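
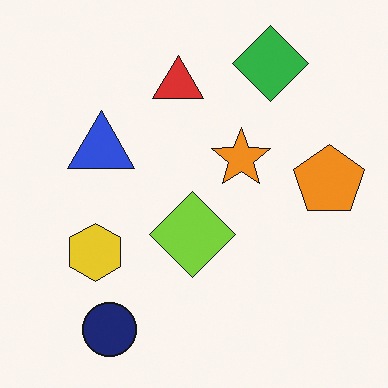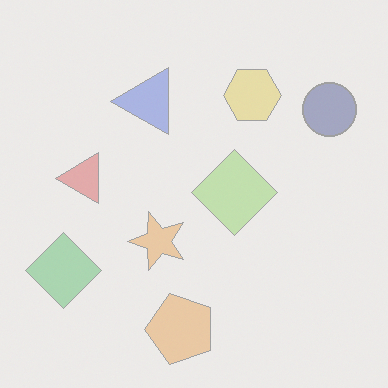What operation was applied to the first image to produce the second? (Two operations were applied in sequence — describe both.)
Given much lower contrast, then transposed (reflected across the top-left ↔ bottom-right diagonal).

Tones are pushed toward mid-grey across the whole image — a global contrast change. Shapes have swapped their row and column positions — what was in the top-right is now in the bottom-left — a diagonal reflection.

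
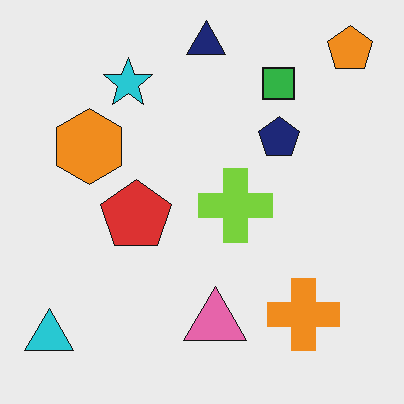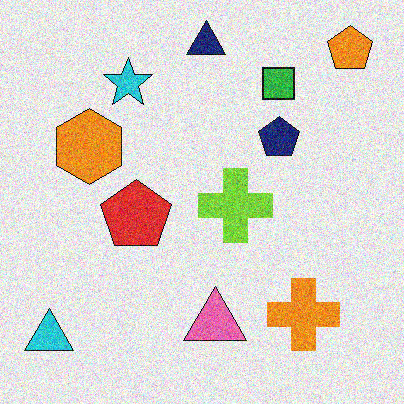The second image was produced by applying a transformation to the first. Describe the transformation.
This is the original image degraded with moderate additive noise.

Random speckle covers the whole image, including the flat background.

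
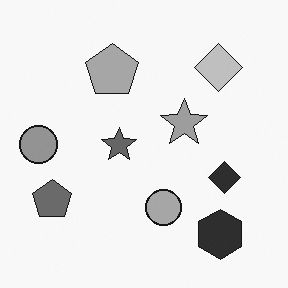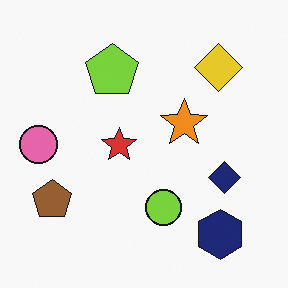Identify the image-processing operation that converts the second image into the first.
Converted to grayscale.

All color is removed — every shape is now a shade of grey.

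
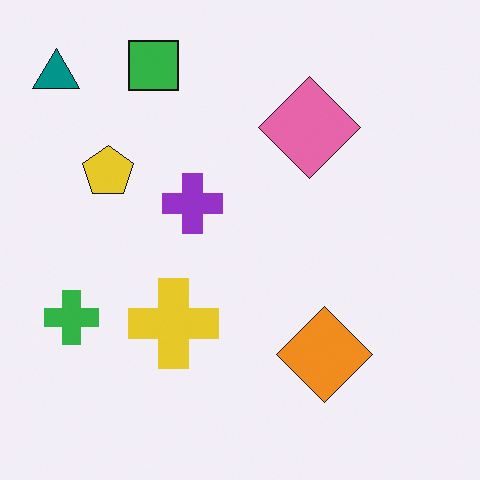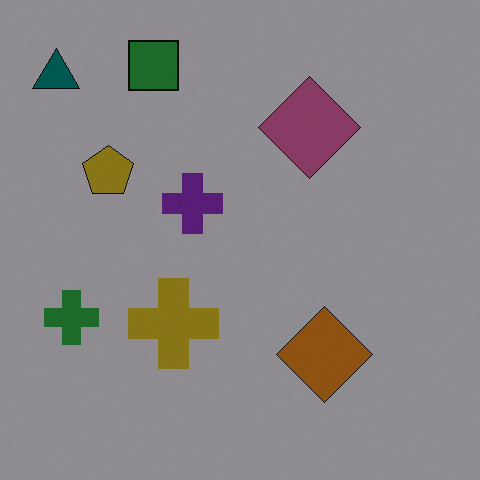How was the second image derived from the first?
The second image is the first darkened a lot.

Every pixel — background and shapes alike — is uniformly darkened.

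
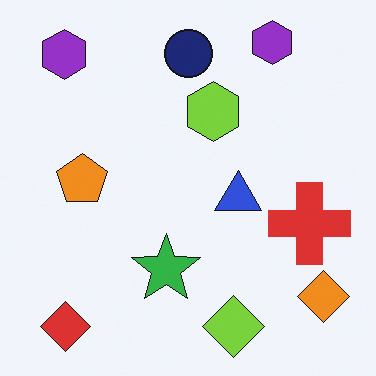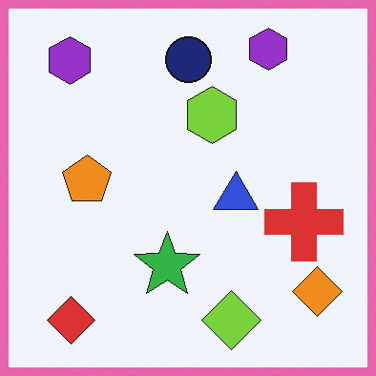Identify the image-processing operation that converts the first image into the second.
This is the original image framed with a pink border.

A solid pink frame runs around the edge of the second image, with the content slightly shrunk inside it.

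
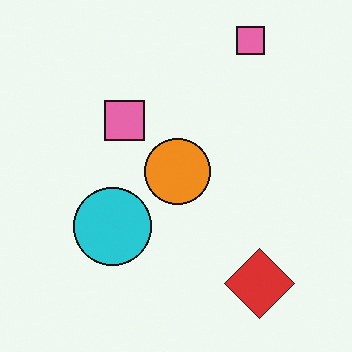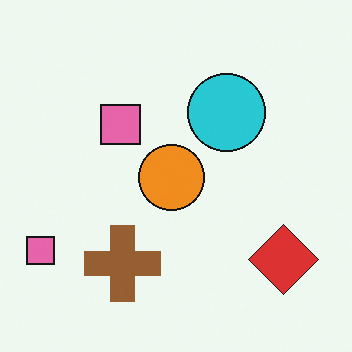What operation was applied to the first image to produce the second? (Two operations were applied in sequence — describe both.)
The second image is the first transposed (reflected across the top-left ↔ bottom-right diagonal), then overlaid with an additional brown cross.

Shapes have swapped their row and column positions — what was in the top-right is now in the bottom-left — a diagonal reflection. A brown cross appears in the second image that is absent from the first.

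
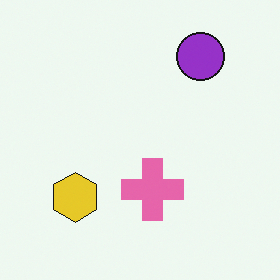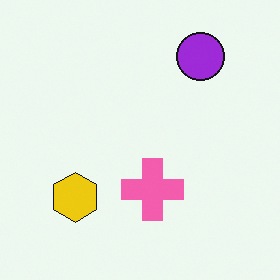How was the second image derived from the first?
The second image is the first slightly oversaturated.

All colors are more vivid — a global saturation change.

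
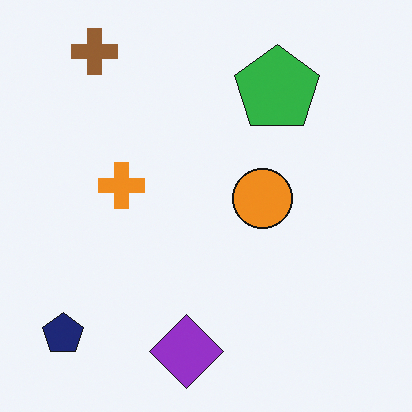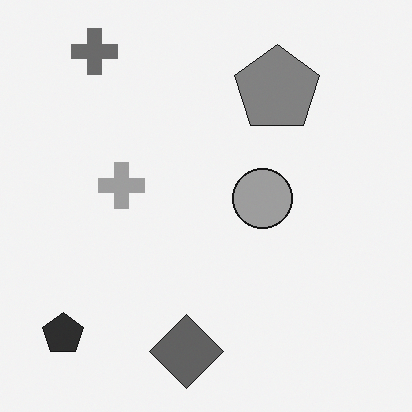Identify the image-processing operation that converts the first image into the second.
This is the original image converted to grayscale.

All color is removed — every shape is now a shade of grey.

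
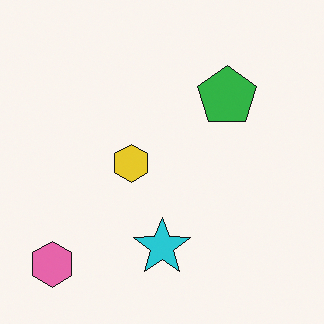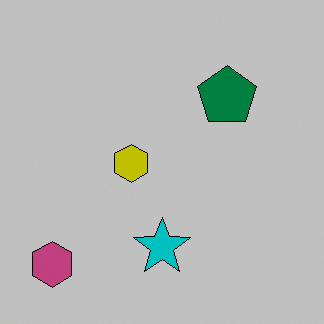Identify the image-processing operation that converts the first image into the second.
It was heavily posterized to just a handful of flat colors.

Each flat color has snapped to a coarser quantized level — most visibly, the near-white background has dropped to a flat grey.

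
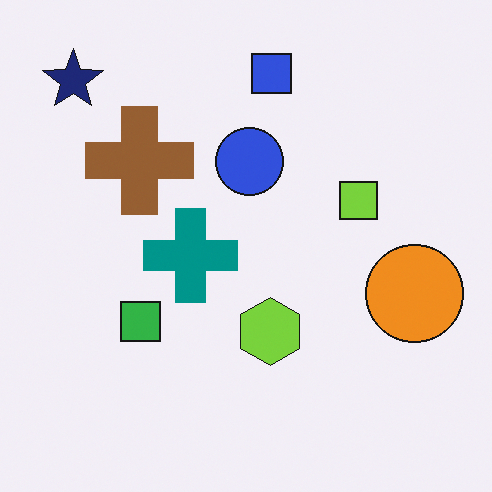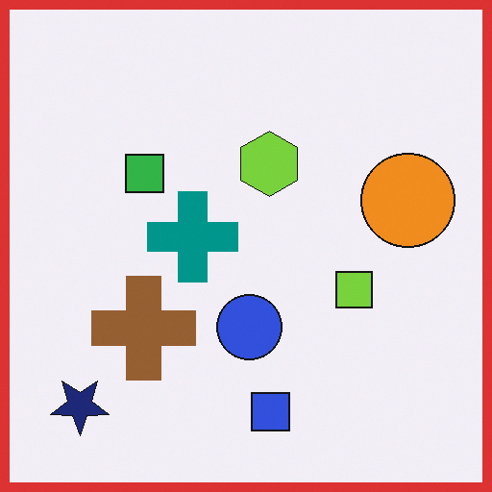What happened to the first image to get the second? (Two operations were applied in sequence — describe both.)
The second image is the first flipped vertically (top ↔ bottom), then framed with a red border.

The blue square is in the top of the first image and the bottom of the second — shapes on opposite sides of the horizontal midline have swapped in a mirror flip. A solid red frame runs around the edge of the second image, with the content slightly shrunk inside it.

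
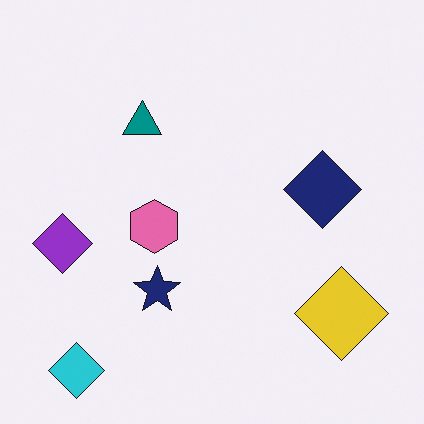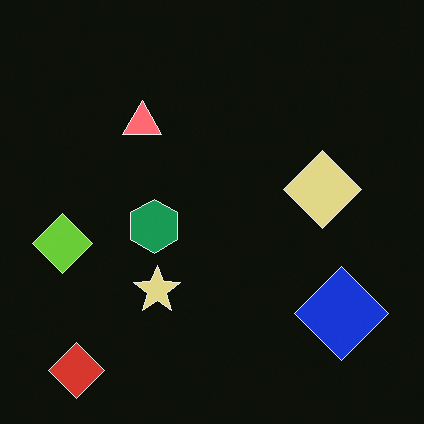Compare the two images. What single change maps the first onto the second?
The second image is the first color-inverted (negative).

The light background has become dark and every shape's color is its complement — a photographic negative.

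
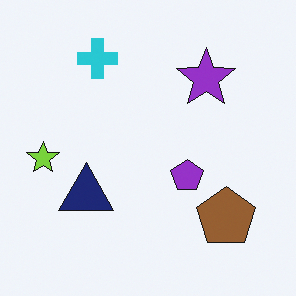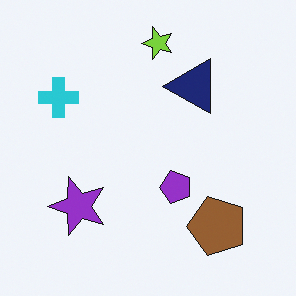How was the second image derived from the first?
This is the original image transposed (reflected across the top-left ↔ bottom-right diagonal).

Shapes have swapped their row and column positions — what was in the top-right is now in the bottom-left — a diagonal reflection.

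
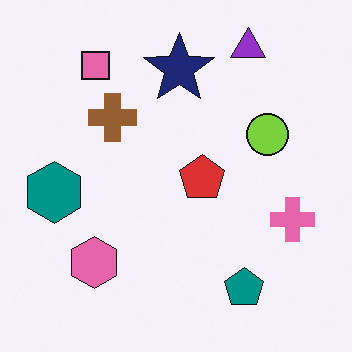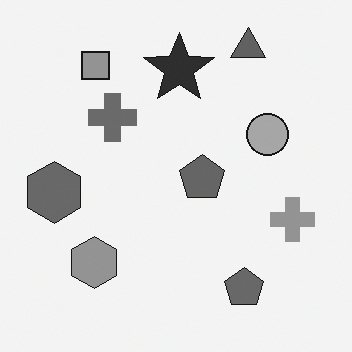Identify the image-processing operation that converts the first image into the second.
The transformation is: converted to grayscale.

All color is removed — every shape is now a shade of grey.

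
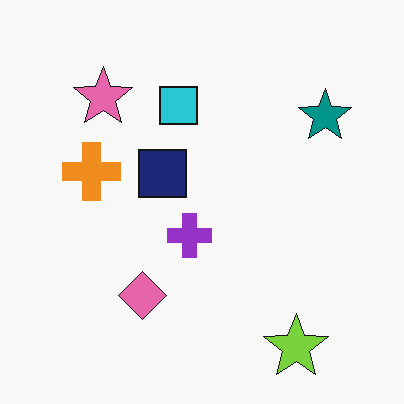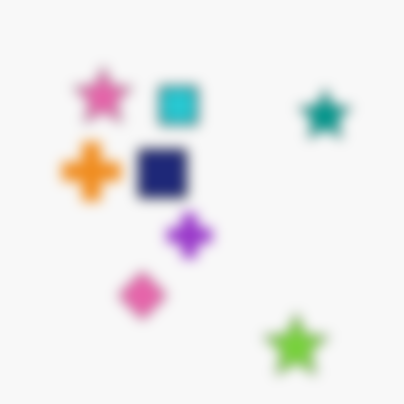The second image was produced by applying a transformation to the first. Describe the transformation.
This is the original image heavily blurred.

Shape edges and outlines are uniformly softened across the whole image.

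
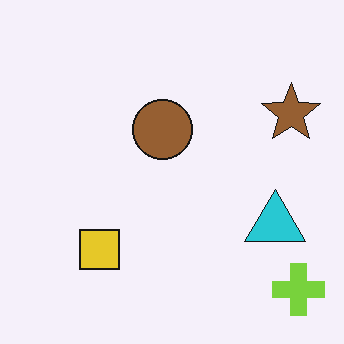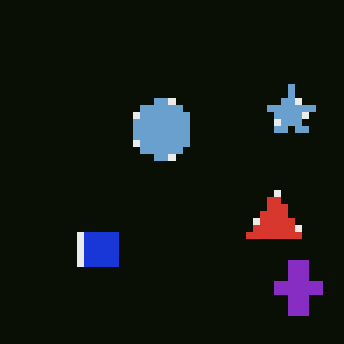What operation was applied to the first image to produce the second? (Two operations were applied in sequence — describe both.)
The second image is the first color-inverted (negative), then pixelated into visible square blocks.

The light background has become dark and every shape's color is its complement — a photographic negative. Shapes are reduced to large square blocks; fine edges and outlines are lost — a downscale-then-upscale (mosaic) effect.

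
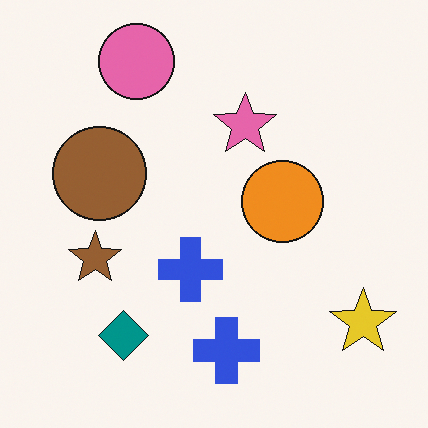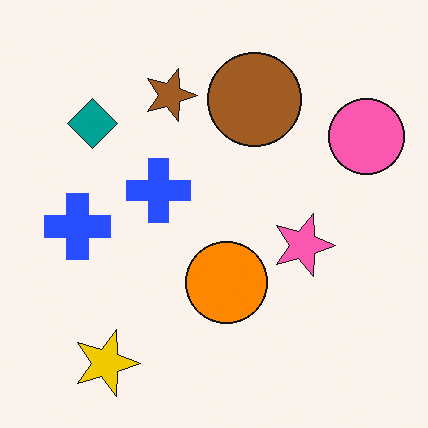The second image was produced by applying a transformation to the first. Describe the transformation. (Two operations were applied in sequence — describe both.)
This is the original image rotated 90° clockwise, then slightly oversaturated.

The yellow star sits in the bottom-right of the first image and the bottom-left of the second — consistent with a whole-image 90° clockwise rotation. All colors are more vivid — a global saturation change.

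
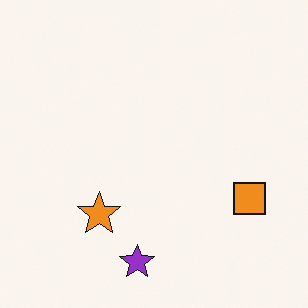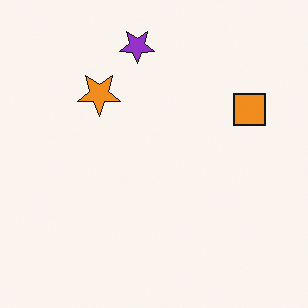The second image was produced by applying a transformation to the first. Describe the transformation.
Flipped vertically (top ↔ bottom).

The purple star is in the bottom of the first image and the top of the second — shapes on opposite sides of the horizontal midline have swapped in a mirror flip.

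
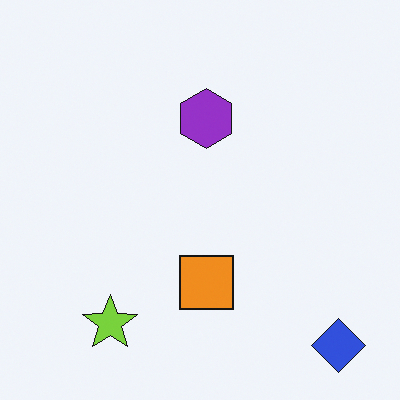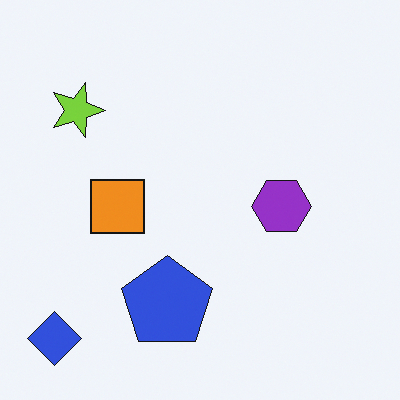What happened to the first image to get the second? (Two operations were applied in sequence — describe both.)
The transformation is: rotated 90° clockwise, then overlaid with an additional blue pentagon.

The blue diamond sits in the bottom-right of the first image and the bottom-left of the second — consistent with a whole-image 90° clockwise rotation. A blue pentagon appears in the second image that is absent from the first.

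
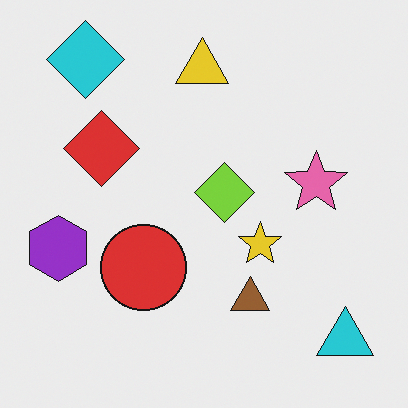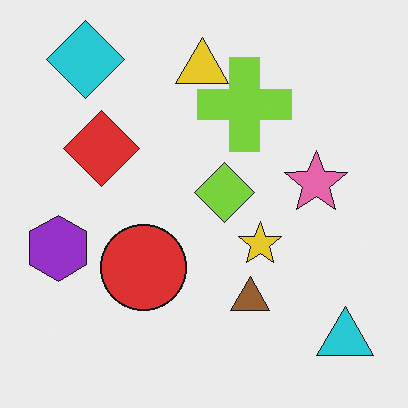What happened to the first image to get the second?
This is the original image overlaid with an additional lime cross.

A lime cross appears in the second image that is absent from the first.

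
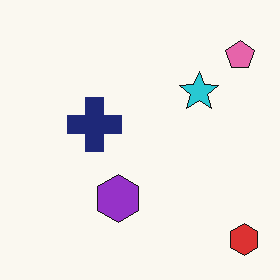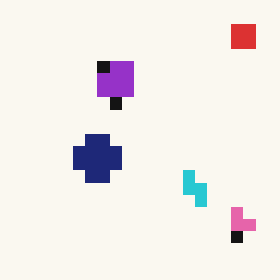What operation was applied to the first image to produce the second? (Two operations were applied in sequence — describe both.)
This is the original image coarsely pixelated, then flipped vertically (top ↔ bottom).

Shapes are reduced to large square blocks; fine edges and outlines are lost — a downscale-then-upscale (mosaic) effect. The red hexagon is in the bottom-right of the first image and the top-right of the second — shapes on opposite sides of the horizontal midline have swapped in a mirror flip.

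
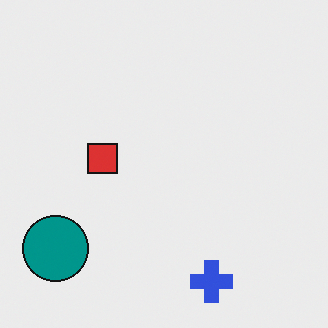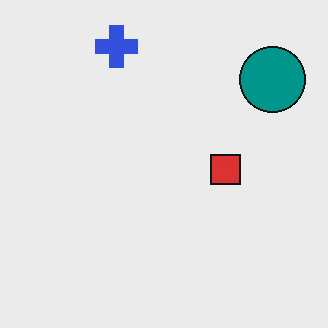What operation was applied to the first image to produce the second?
Rotated 180°.

The teal circle sits in the bottom-left of the first image and the top-right of the second — consistent with a whole-image 180° rotation.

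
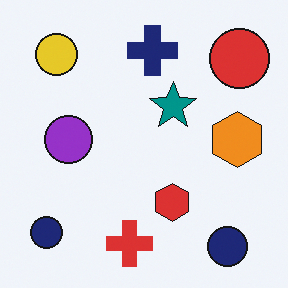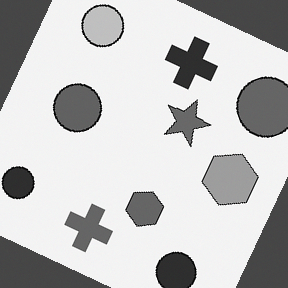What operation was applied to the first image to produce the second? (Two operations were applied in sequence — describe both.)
The second image is the first rotated clockwise by a clearly visible amount, then converted to grayscale.

Every shape is tilted by the same angle and the image corners show triangular fill wedges — a whole-image rotation by a non-right angle. All color is removed — every shape is now a shade of grey.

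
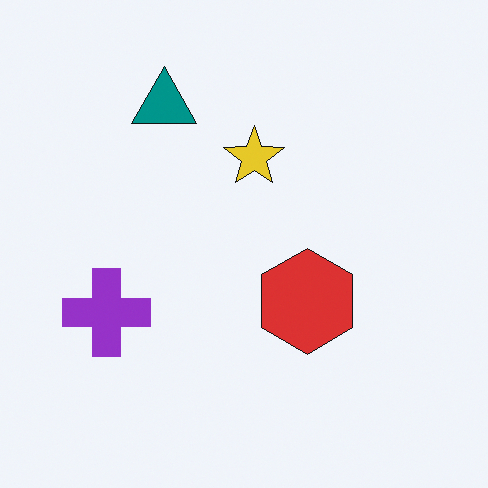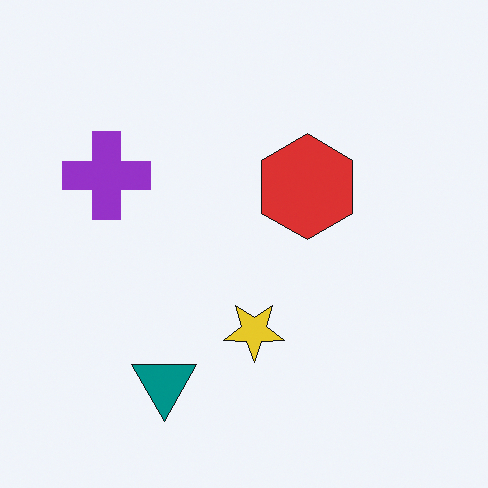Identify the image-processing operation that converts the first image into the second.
It was flipped vertically (top ↔ bottom).

The teal triangle is in the top of the first image and the bottom of the second — shapes on opposite sides of the horizontal midline have swapped in a mirror flip.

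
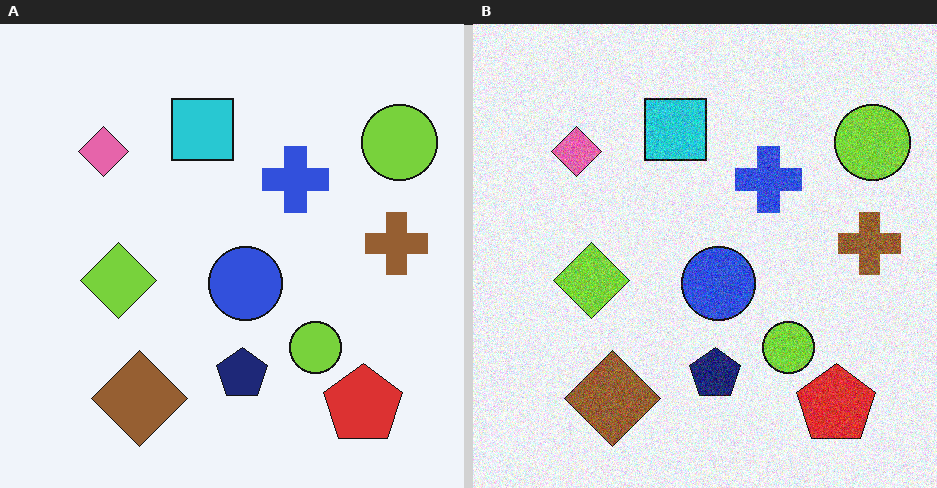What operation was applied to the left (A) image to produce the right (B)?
The right (B) image is the left (A) degraded with visible gaussian noise.

Random speckle covers the whole image, including the flat background.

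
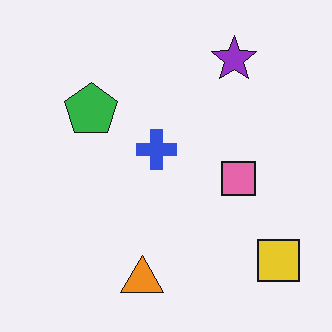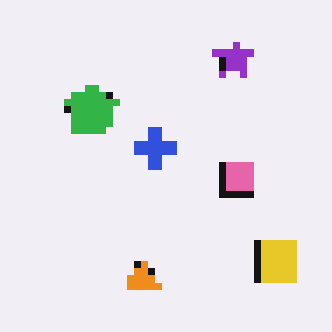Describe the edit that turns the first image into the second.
The image was moderately pixelated.

Shapes are reduced to large square blocks; fine edges and outlines are lost — a downscale-then-upscale (mosaic) effect.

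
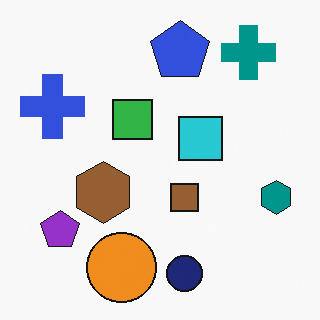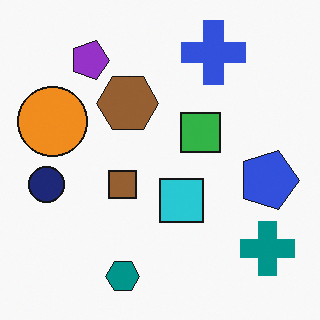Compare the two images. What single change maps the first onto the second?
The second image is the first rotated 90° clockwise.

The teal cross sits in the top-right of the first image and the bottom-right of the second — consistent with a whole-image 90° clockwise rotation.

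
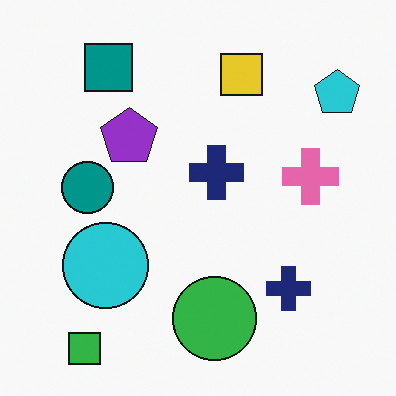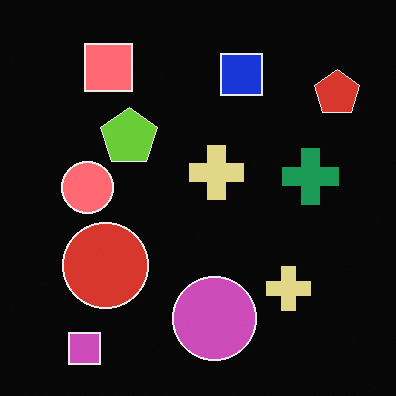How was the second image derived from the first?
The image was color-inverted (negative).

The light background has become dark and every shape's color is its complement — a photographic negative.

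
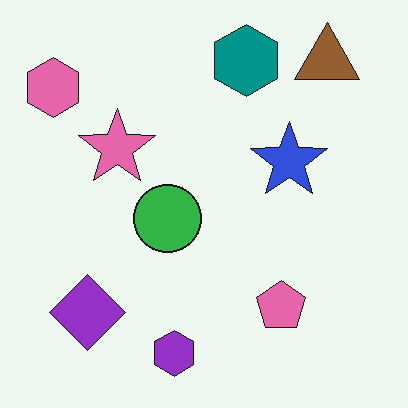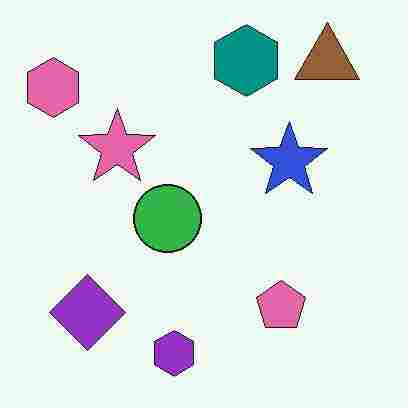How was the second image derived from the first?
This is the original image heavily JPEG-compressed with obvious blocking artifacts.

Blocky 8×8 compression artifacts appear around shape edges and the flat background shows ringing — characteristic JPEG degradation.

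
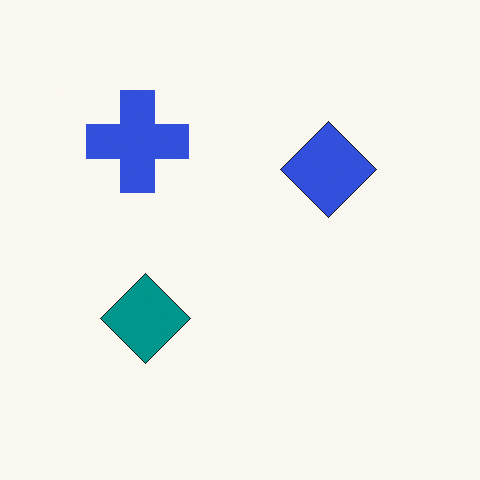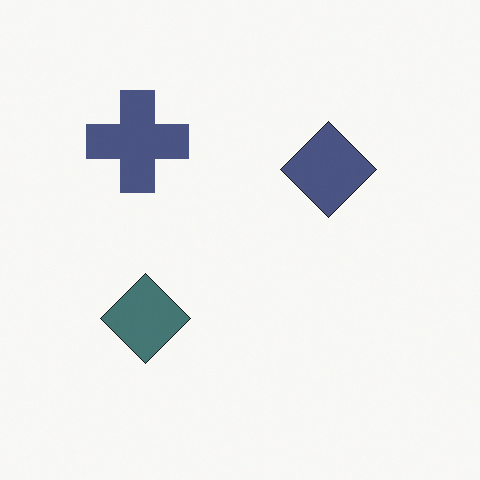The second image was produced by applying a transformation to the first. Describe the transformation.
This is the original image made much more muted (saturation change).

All colors are more muted and greyish — a global saturation change.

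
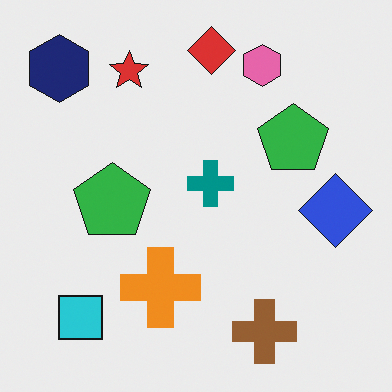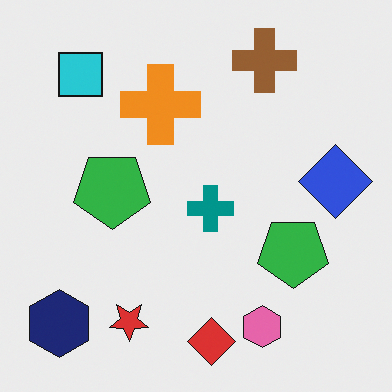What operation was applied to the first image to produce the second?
Flipped vertically (top ↔ bottom).

The red diamond is in the top of the first image and the bottom of the second — shapes on opposite sides of the horizontal midline have swapped in a mirror flip.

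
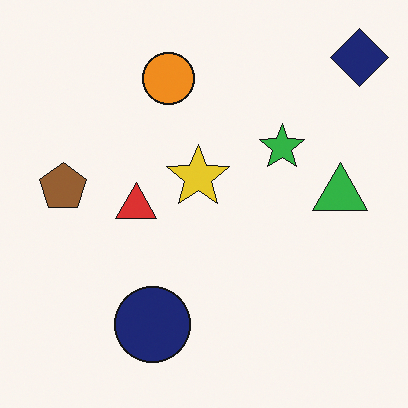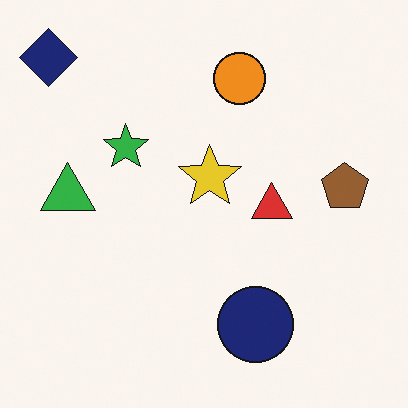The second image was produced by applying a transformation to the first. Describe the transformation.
The transformation is: flipped horizontally (left ↔ right).

The navy diamond is in the top-right of the first image and the top-left of the second — shapes on opposite sides of the vertical midline have swapped in a mirror flip.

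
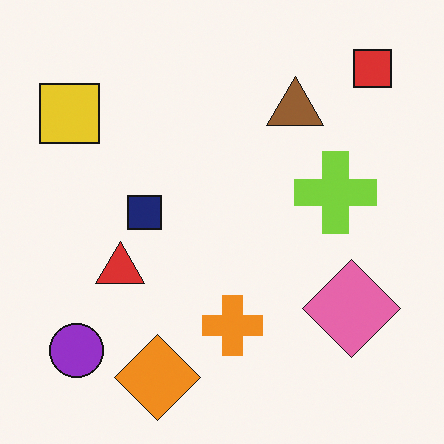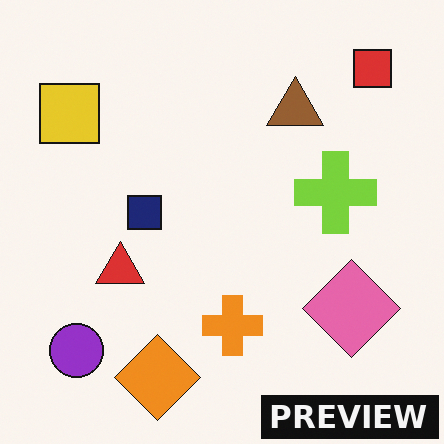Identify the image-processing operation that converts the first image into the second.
Watermarked with the text "PREVIEW" in the lower-right corner.

A dark label reading "PREVIEW" appears in the lower-right corner.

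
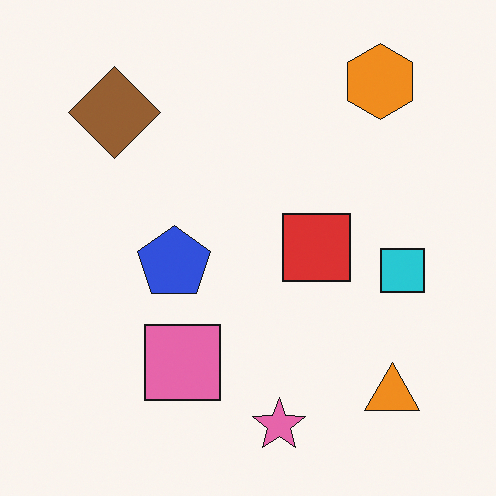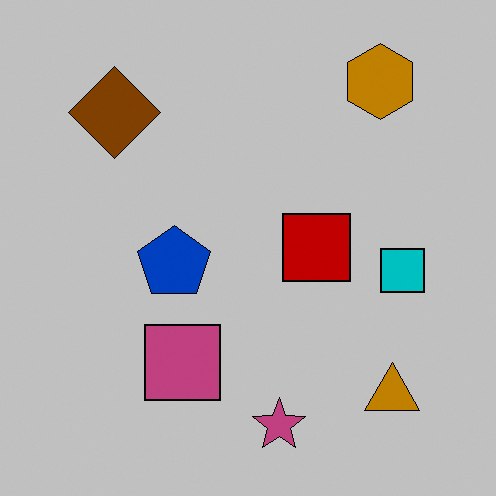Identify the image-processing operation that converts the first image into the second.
The image was heavily posterized to just a handful of flat colors.

Each flat color has snapped to a coarser quantized level — most visibly, the near-white background has dropped to a flat grey.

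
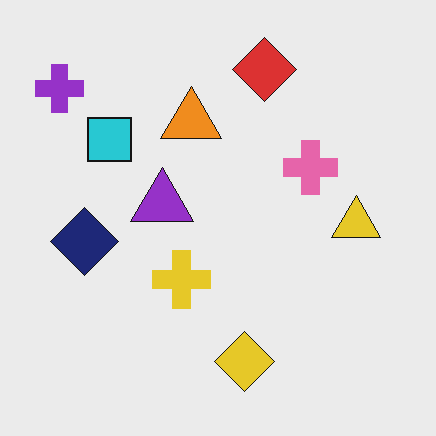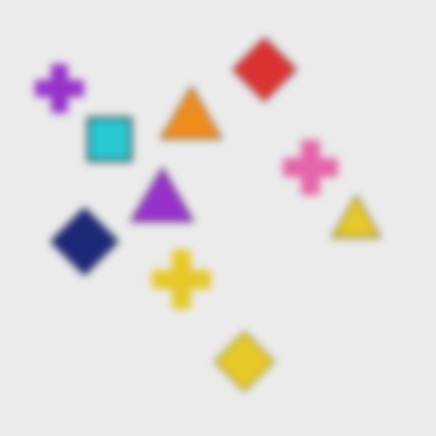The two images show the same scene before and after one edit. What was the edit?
This is the original image noticeably gaussian-blurred.

Shape edges and outlines are uniformly softened across the whole image.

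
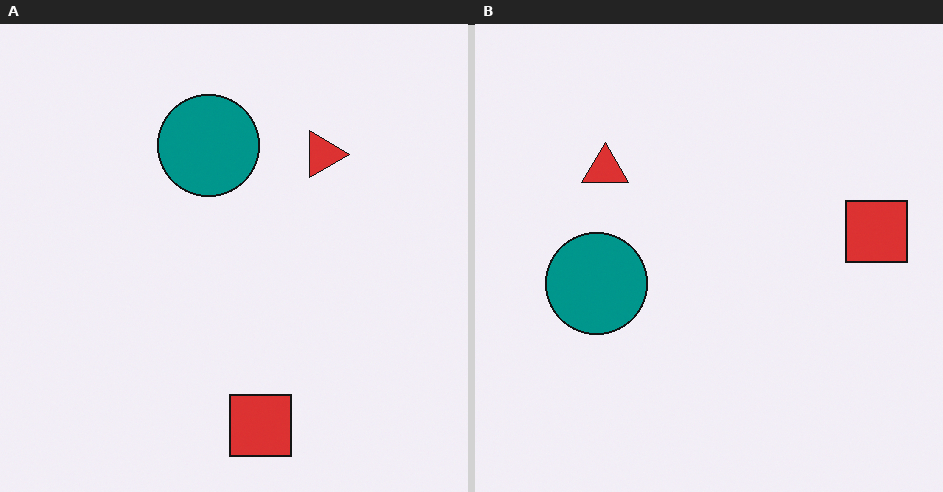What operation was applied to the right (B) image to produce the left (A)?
The transformation is: rotated 90° clockwise.

The red square sits in the right of the right (B) image and the bottom of the left (A) — consistent with a whole-image 90° clockwise rotation.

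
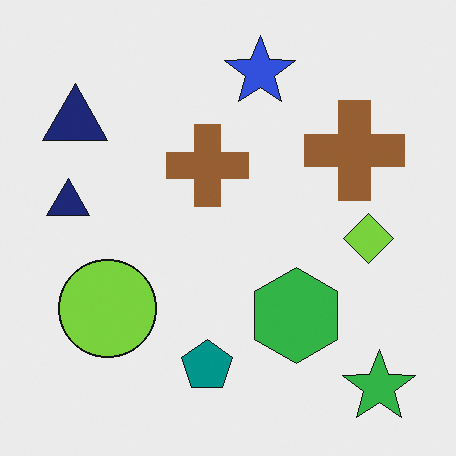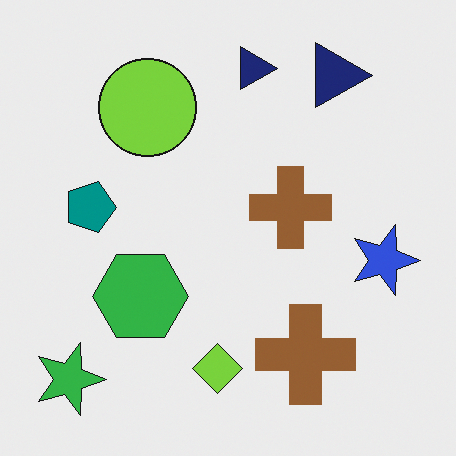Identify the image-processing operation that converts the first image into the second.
Rotated 90° clockwise.

The green star sits in the bottom-right of the first image and the bottom-left of the second — consistent with a whole-image 90° clockwise rotation.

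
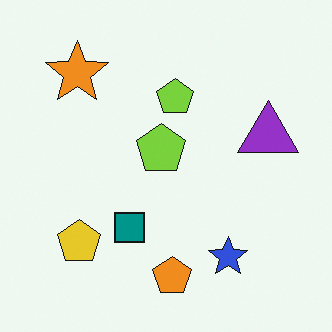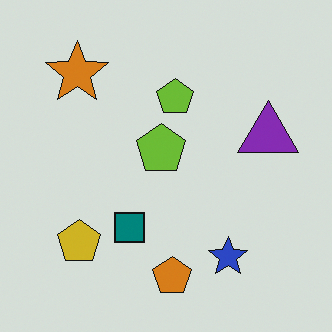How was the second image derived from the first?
The second image is the first darkened a little.

Every pixel — background and shapes alike — is uniformly darkened.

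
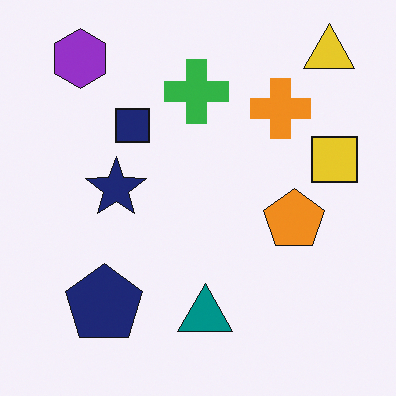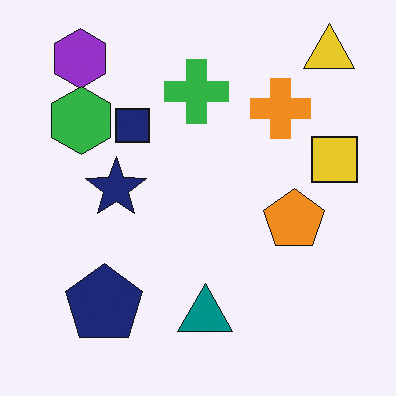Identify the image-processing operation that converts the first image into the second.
The image was overlaid with an additional green hexagon.

A green hexagon appears in the second image that is absent from the first.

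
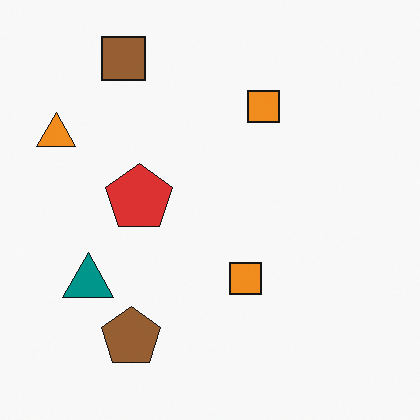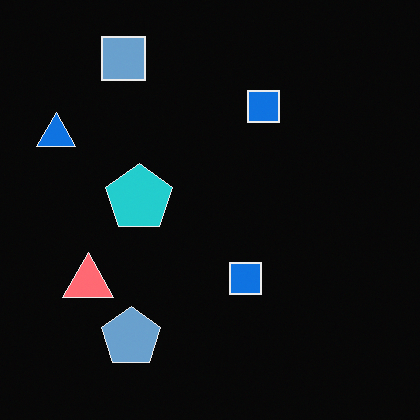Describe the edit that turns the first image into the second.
It was color-inverted (negative).

The light background has become dark and every shape's color is its complement — a photographic negative.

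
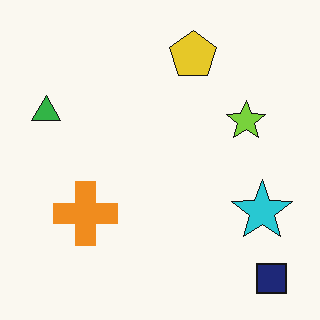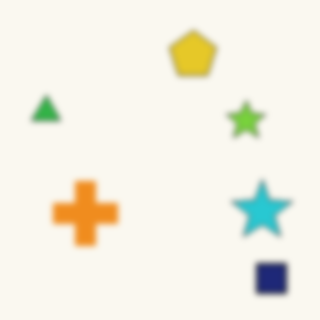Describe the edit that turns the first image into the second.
This is the original image moderately blurred.

Shape edges and outlines are uniformly softened across the whole image.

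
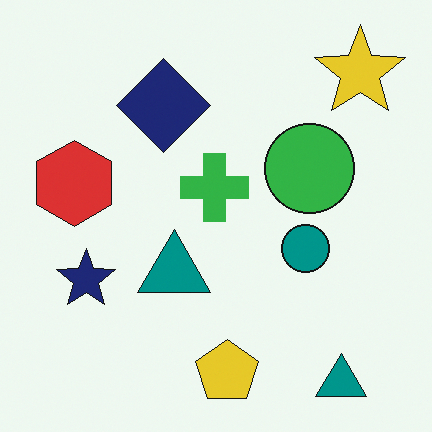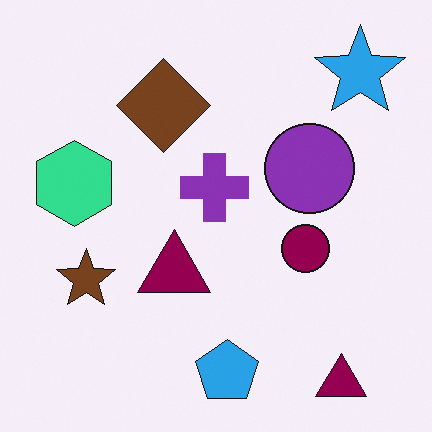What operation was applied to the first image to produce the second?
This is the original image hue-shifted noticeably.

Every shape's color has rotated by the same amount around the hue wheel — a uniform hue shift.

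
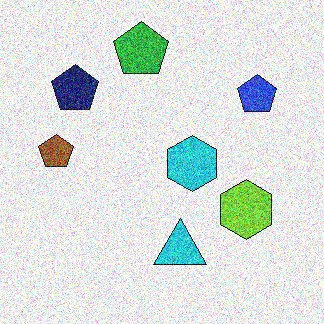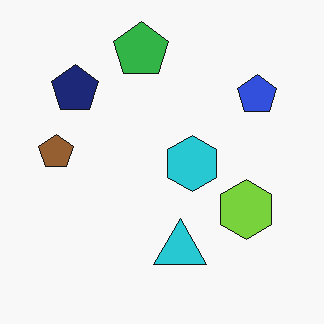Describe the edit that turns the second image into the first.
It was degraded with a thick layer of grain.

Random speckle covers the whole image, including the flat background.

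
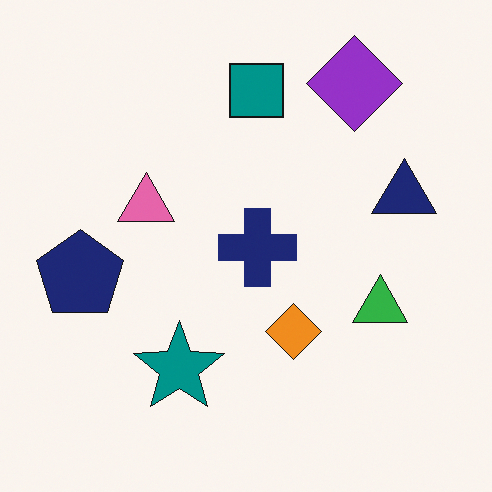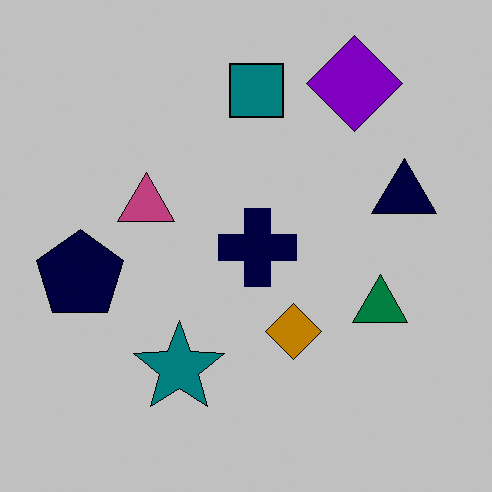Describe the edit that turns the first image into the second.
The second image is the first aggressively posterized.

Each flat color has snapped to a coarser quantized level — most visibly, the near-white background has dropped to a flat grey.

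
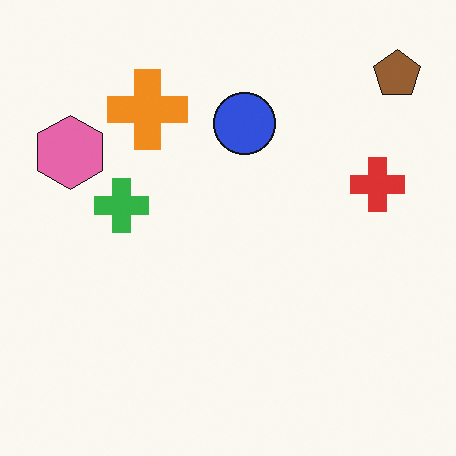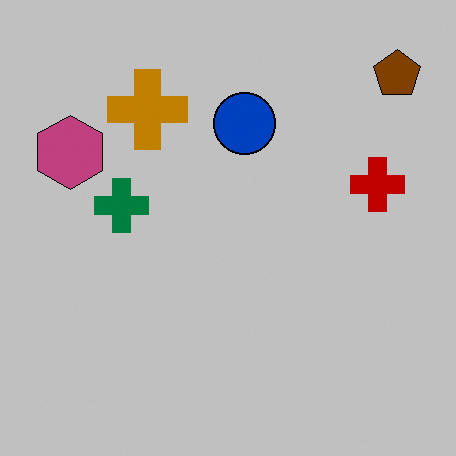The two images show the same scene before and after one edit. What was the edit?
The second image is the first aggressively posterized.

Each flat color has snapped to a coarser quantized level — most visibly, the near-white background has dropped to a flat grey.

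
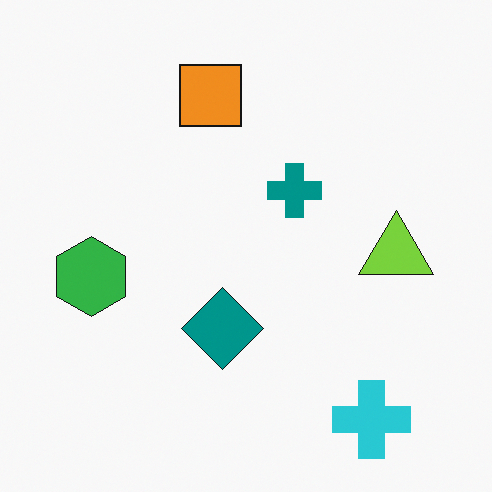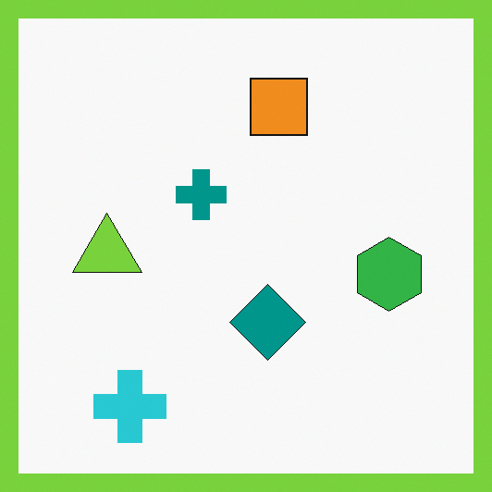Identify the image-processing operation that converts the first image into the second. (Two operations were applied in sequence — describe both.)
Flipped horizontally (left ↔ right), then framed with a lime border.

The green hexagon is in the left of the first image and the right of the second — shapes on opposite sides of the vertical midline have swapped in a mirror flip. A solid lime frame runs around the edge of the second image, with the content slightly shrunk inside it.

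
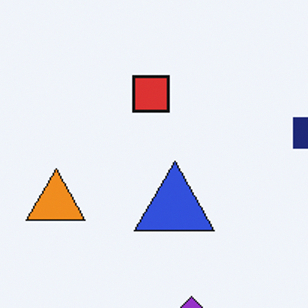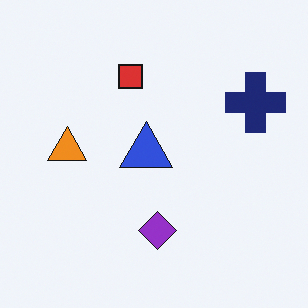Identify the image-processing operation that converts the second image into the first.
The transformation is: cropped to a modestly smaller region and rescaled.

The visible shapes are larger and the field of view is narrower; shapes near the original edges may be partly or wholly outside the frame — a crop-and-rescale.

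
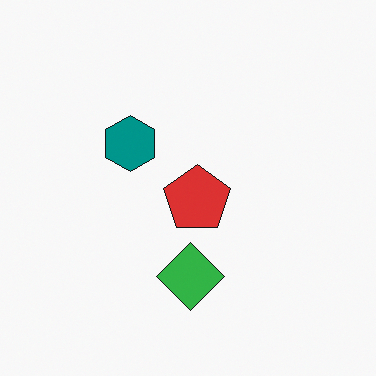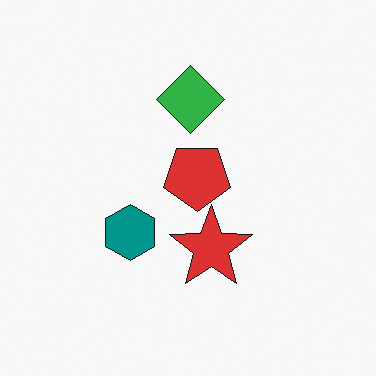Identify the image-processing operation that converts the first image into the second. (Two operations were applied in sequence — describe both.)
Flipped vertically (top ↔ bottom), then overlaid with an additional red star.

The green diamond is in the bottom of the first image and the top of the second — shapes on opposite sides of the horizontal midline have swapped in a mirror flip. A red star appears in the second image that is absent from the first.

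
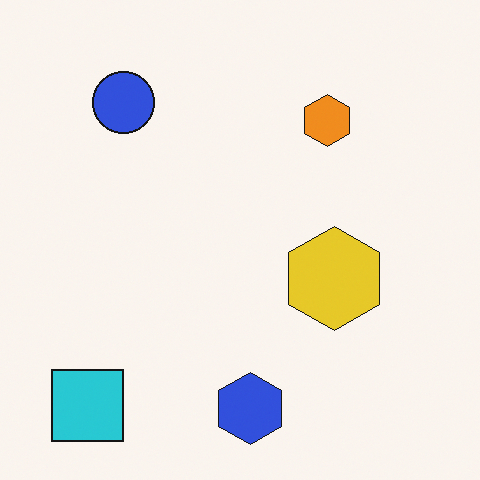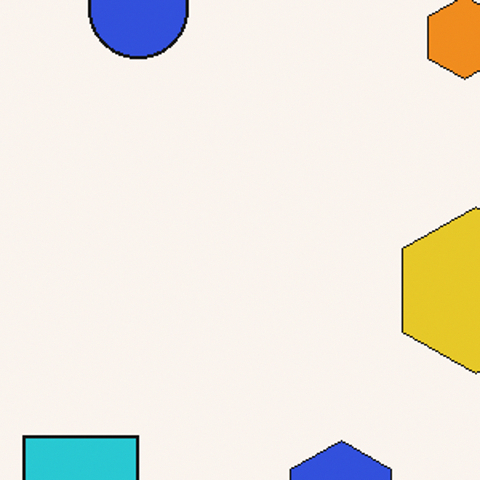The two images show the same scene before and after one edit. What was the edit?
The second image is the first cropped slightly and scaled back up.

The visible shapes are larger and the field of view is narrower; shapes near the original edges may be partly or wholly outside the frame — a crop-and-rescale.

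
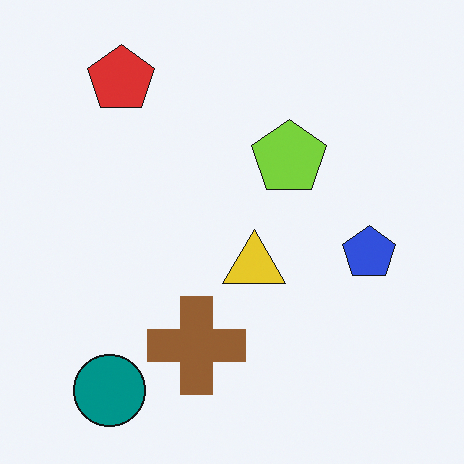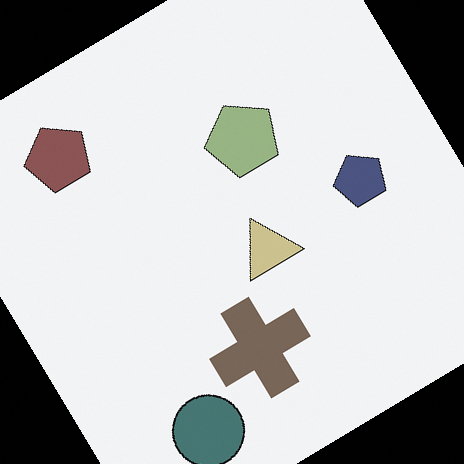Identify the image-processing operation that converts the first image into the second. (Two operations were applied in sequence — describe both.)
The second image is the first heavily desaturated, then rotated counter-clockwise by a large amount — several tens of degrees.

All colors are more muted and greyish — a global saturation change. Every shape is tilted by the same angle and the image corners show triangular fill wedges — a whole-image rotation by a non-right angle.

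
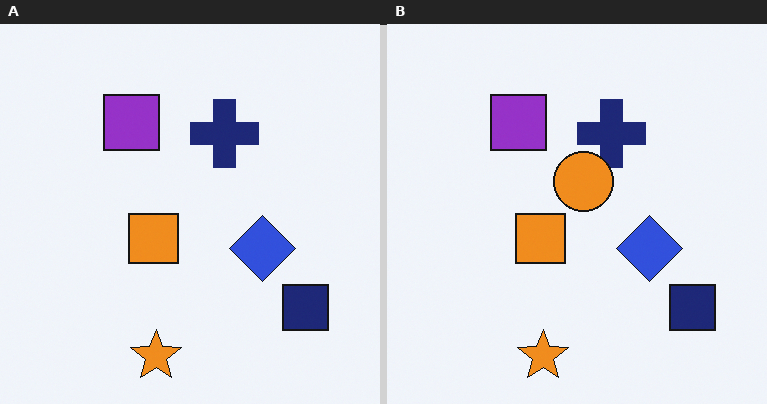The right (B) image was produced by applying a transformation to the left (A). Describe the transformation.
The image was overlaid with an additional orange circle.

An orange circle appears in the right (B) image that is absent from the left (A).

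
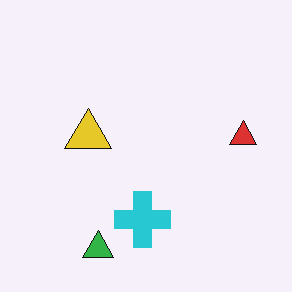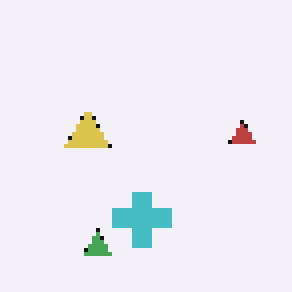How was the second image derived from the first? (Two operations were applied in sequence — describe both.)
Lightly pixelated (a mild mosaic effect), then slightly desaturated.

Shapes are reduced to large square blocks; fine edges and outlines are lost — a downscale-then-upscale (mosaic) effect. All colors are more muted and greyish — a global saturation change.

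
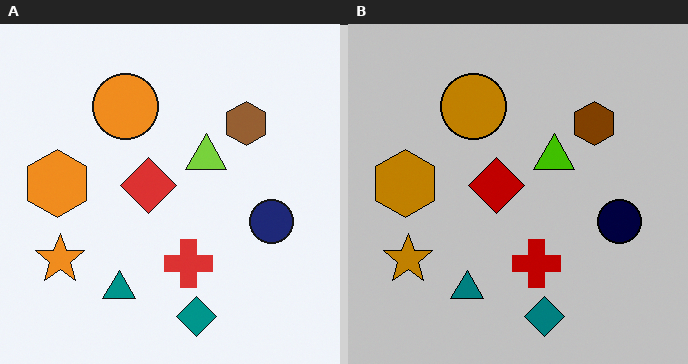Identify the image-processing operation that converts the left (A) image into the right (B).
Aggressively posterized.

Each flat color has snapped to a coarser quantized level — most visibly, the near-white background has dropped to a flat grey.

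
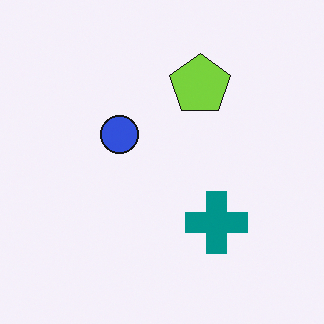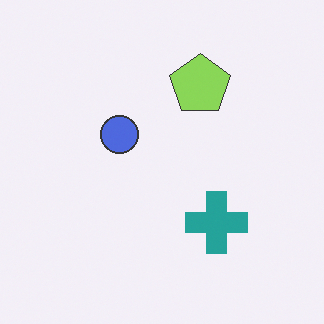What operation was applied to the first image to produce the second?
This is the original image given slightly reduced contrast.

Tones are pushed toward mid-grey across the whole image — a global contrast change.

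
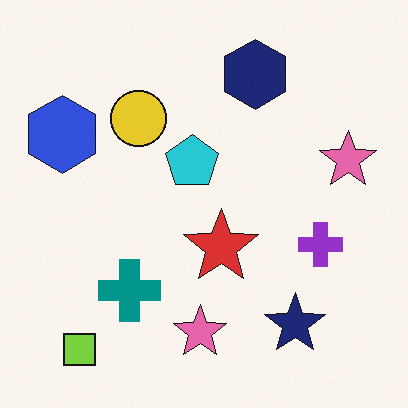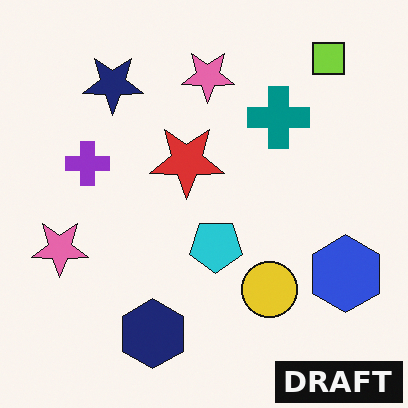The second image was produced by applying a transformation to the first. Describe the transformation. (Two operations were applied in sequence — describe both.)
The image was rotated 180°, then watermarked with the text "DRAFT" in the lower-right corner.

The lime square sits in the bottom-left of the first image and the top-right of the second — consistent with a whole-image 180° rotation. A dark label reading "DRAFT" appears in the lower-right corner.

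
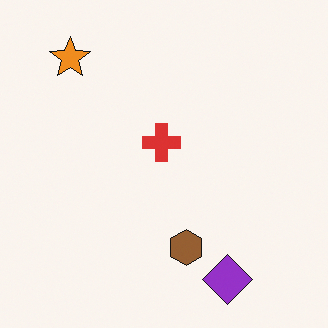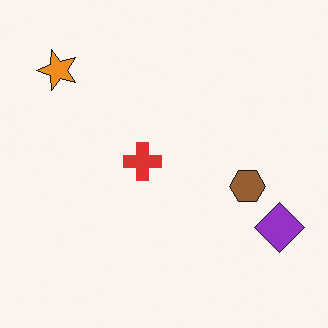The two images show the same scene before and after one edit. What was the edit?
Transposed (reflected across the top-left ↔ bottom-right diagonal).

Shapes have swapped their row and column positions — what was in the top-right is now in the bottom-left — a diagonal reflection.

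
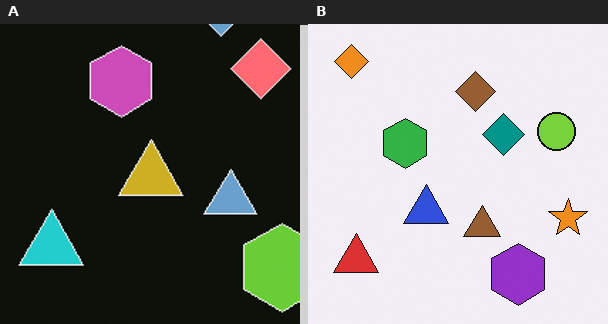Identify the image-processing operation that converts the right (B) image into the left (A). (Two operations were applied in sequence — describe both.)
The image was color-inverted (negative), then cropped to a modestly smaller region and rescaled.

The light background has become dark and every shape's color is its complement — a photographic negative. The visible shapes are larger and the field of view is narrower; shapes near the original edges may be partly or wholly outside the frame — a crop-and-rescale.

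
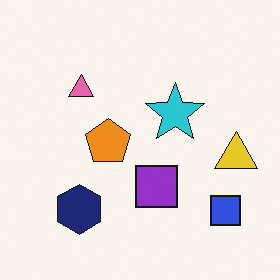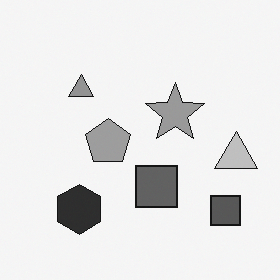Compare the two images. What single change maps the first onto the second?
The second image is the first converted to grayscale.

All color is removed — every shape is now a shade of grey.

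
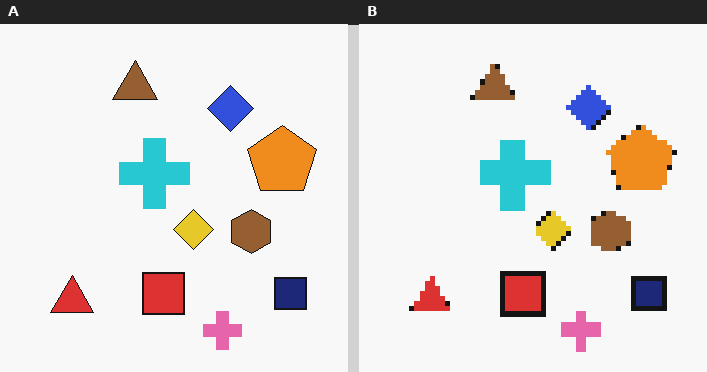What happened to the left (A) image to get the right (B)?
This is the original image lightly pixelated (a mild mosaic effect).

Shapes are reduced to large square blocks; fine edges and outlines are lost — a downscale-then-upscale (mosaic) effect.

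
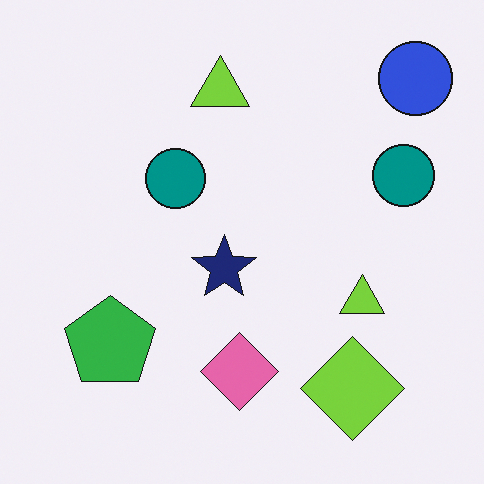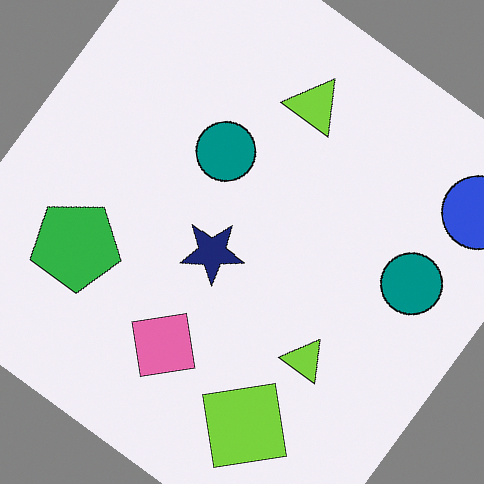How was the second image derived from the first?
The second image is the first rotated clockwise by a large amount — several tens of degrees.

Every shape is tilted by the same angle and the image corners show triangular fill wedges — a whole-image rotation by a non-right angle.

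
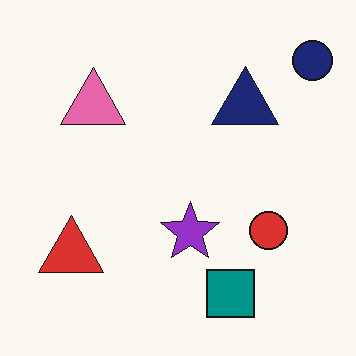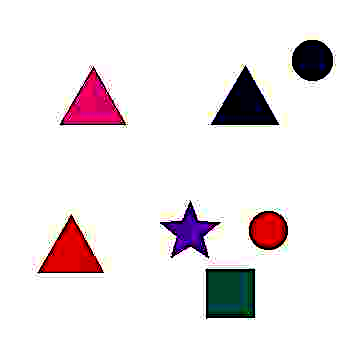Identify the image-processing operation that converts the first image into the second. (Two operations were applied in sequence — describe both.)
It was degraded with heavy JPEG compression, then boosted in contrast.

Blocky 8×8 compression artifacts appear around shape edges and the flat background shows ringing — characteristic JPEG degradation. Tones are pushed away from mid-grey across the whole image — a global contrast change.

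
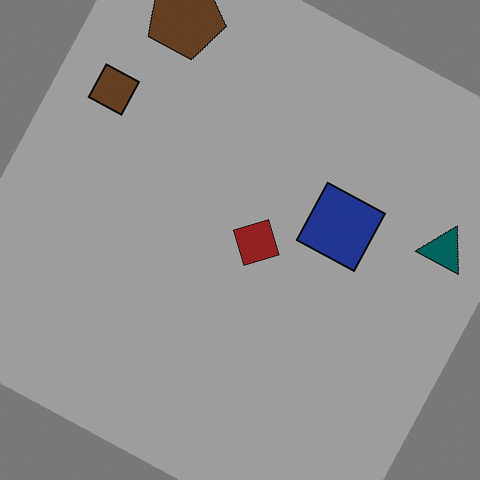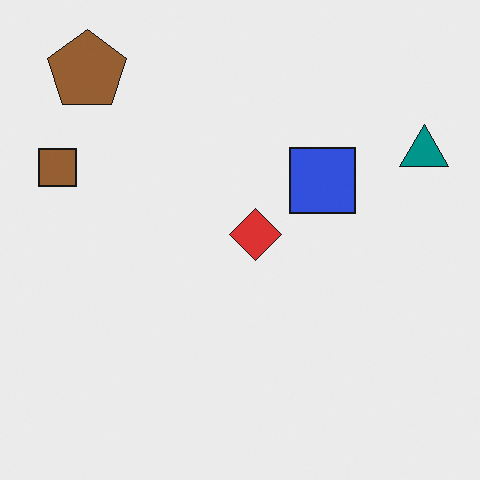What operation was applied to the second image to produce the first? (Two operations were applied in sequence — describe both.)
This is the original image rotated clockwise by a moderate amount, then darkened a lot.

Every shape is tilted by the same angle and the image corners show triangular fill wedges — a whole-image rotation by a non-right angle. Every pixel — background and shapes alike — is uniformly darkened.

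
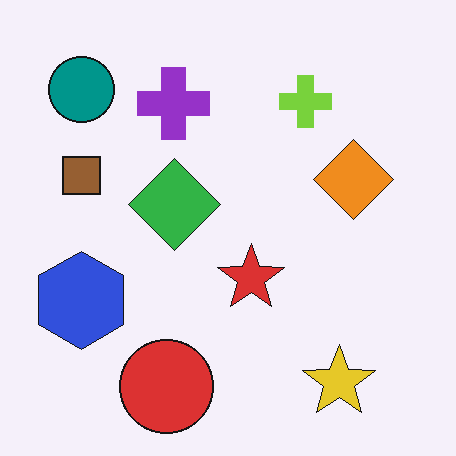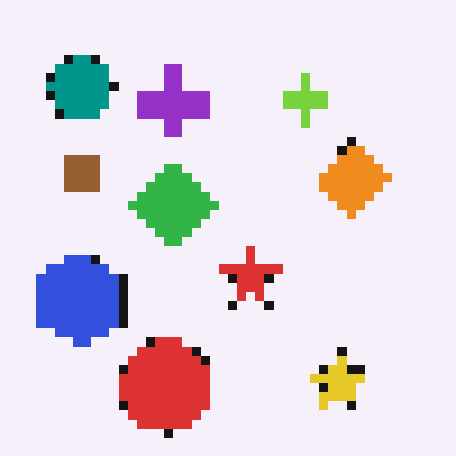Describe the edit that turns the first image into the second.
The image was coarsely pixelated.

Shapes are reduced to large square blocks; fine edges and outlines are lost — a downscale-then-upscale (mosaic) effect.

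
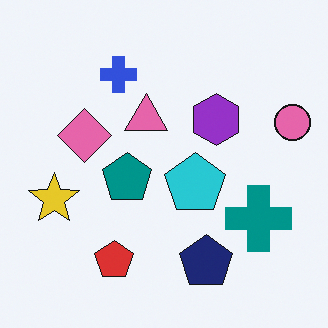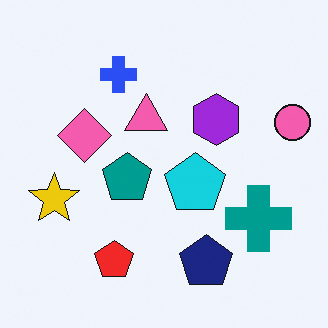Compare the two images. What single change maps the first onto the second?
This is the original image slightly oversaturated.

All colors are more vivid — a global saturation change.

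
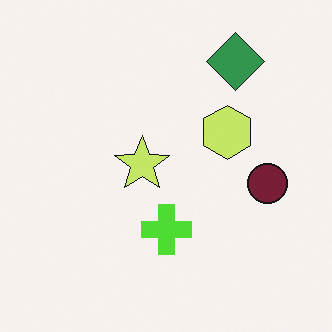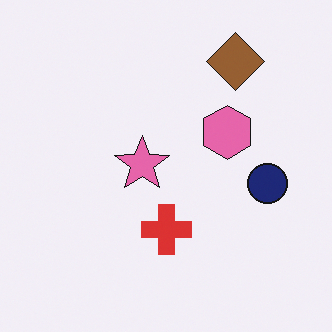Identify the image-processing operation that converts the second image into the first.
The image was hue-shifted by a moderate amount.

Every shape's color has rotated by the same amount around the hue wheel — a uniform hue shift.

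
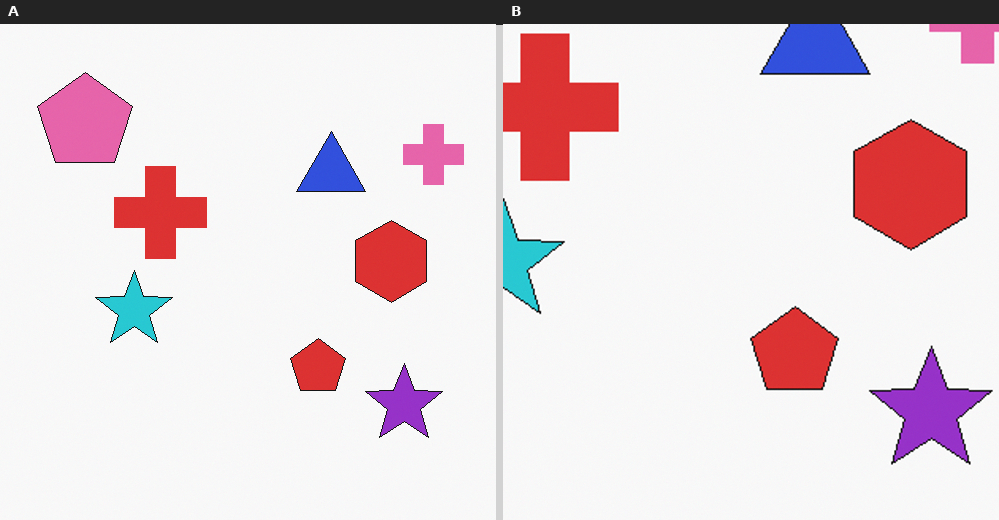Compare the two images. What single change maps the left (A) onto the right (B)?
It was cropped slightly and scaled back up.

The visible shapes are larger and the field of view is narrower; shapes near the original edges may be partly or wholly outside the frame — a crop-and-rescale.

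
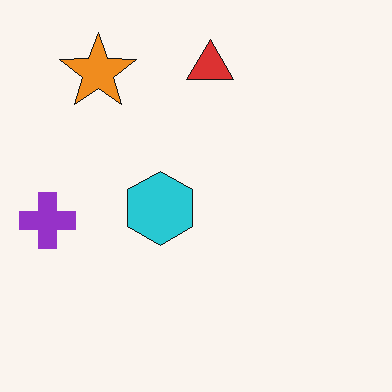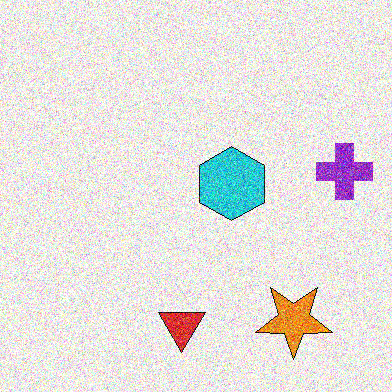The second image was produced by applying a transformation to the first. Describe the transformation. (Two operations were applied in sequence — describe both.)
Rotated 180°, then degraded with heavy additive noise.

The orange star sits in the top-left of the first image and the bottom-right of the second — consistent with a whole-image 180° rotation. Random speckle covers the whole image, including the flat background.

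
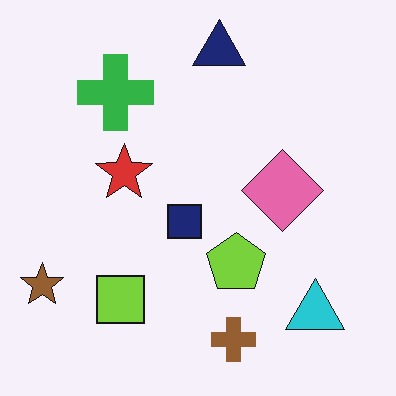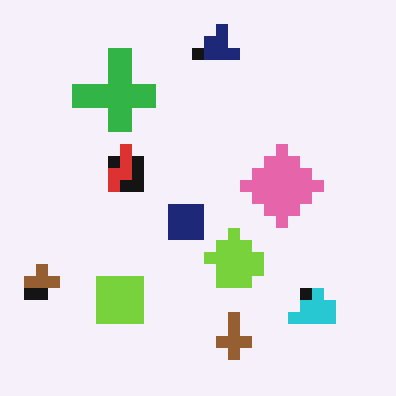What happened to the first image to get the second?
This is the original image coarsely pixelated.

Shapes are reduced to large square blocks; fine edges and outlines are lost — a downscale-then-upscale (mosaic) effect.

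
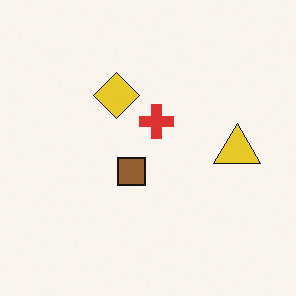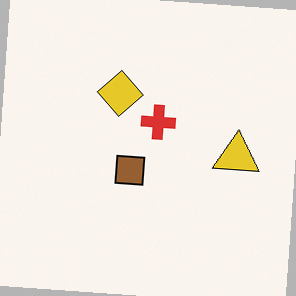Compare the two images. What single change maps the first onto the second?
It was rotated clockwise by a few degrees.

Every shape is tilted by the same angle and the image corners show triangular fill wedges — a whole-image rotation by a non-right angle.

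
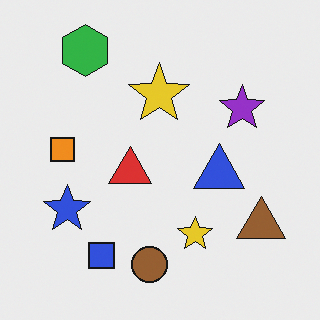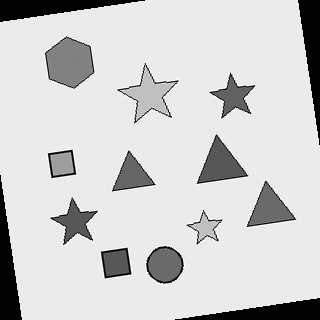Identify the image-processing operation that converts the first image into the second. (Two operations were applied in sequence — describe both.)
This is the original image converted to grayscale, then rotated counter-clockwise by a small amount.

All color is removed — every shape is now a shade of grey. Every shape is tilted by the same angle and the image corners show triangular fill wedges — a whole-image rotation by a non-right angle.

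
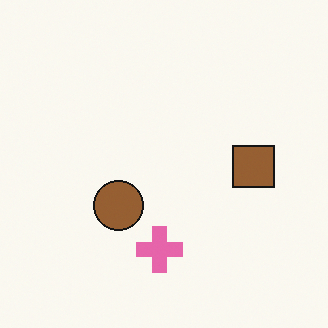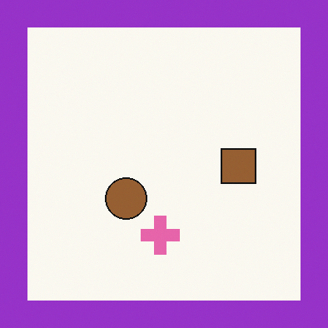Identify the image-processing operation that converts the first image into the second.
Framed with a purple border.

A solid purple frame runs around the edge of the second image, with the content slightly shrunk inside it.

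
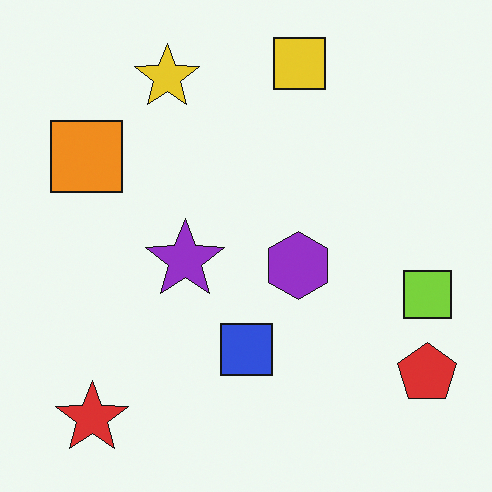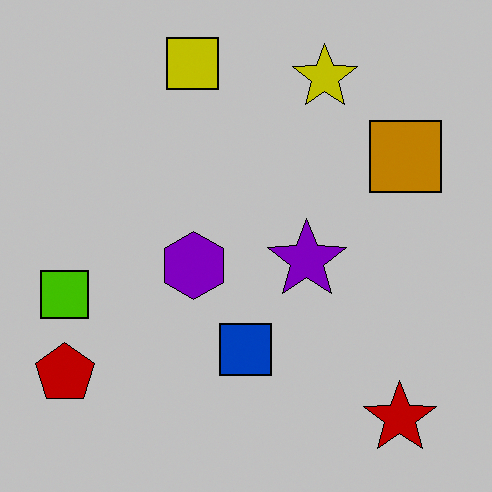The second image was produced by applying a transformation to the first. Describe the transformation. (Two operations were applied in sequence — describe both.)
This is the original image heavily posterized to just a handful of flat colors, then flipped horizontally (left ↔ right).

Each flat color has snapped to a coarser quantized level — most visibly, the near-white background has dropped to a flat grey. The lime square is in the right of the first image and the left of the second — shapes on opposite sides of the vertical midline have swapped in a mirror flip.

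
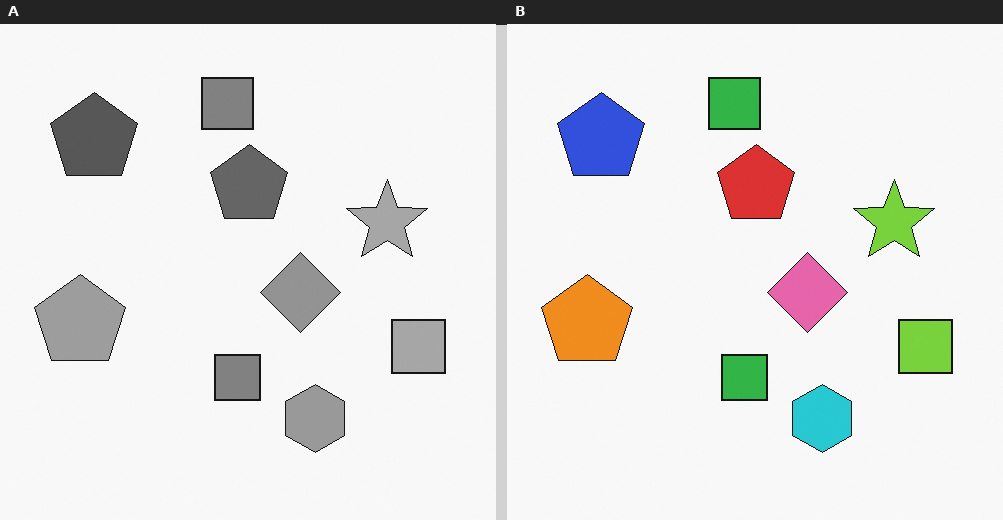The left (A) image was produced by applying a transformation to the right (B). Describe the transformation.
It was converted to grayscale.

All color is removed — every shape is now a shade of grey.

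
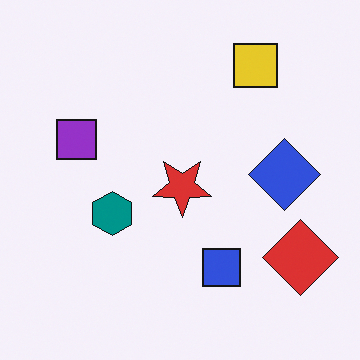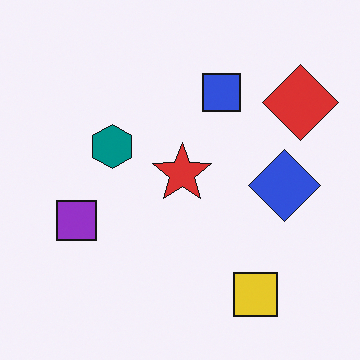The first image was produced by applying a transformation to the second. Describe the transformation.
The first image is the second flipped vertically (top ↔ bottom).

The yellow square is in the bottom-right of the second image and the top-right of the first — shapes on opposite sides of the horizontal midline have swapped in a mirror flip.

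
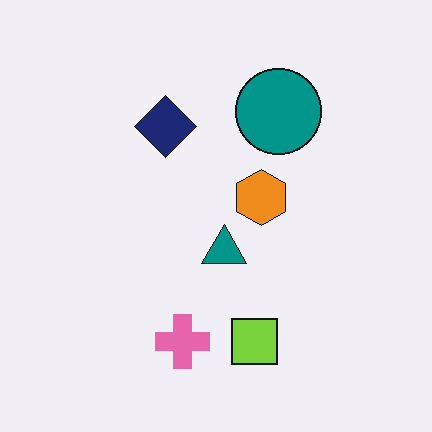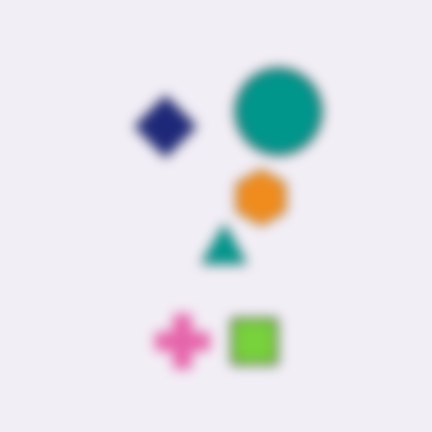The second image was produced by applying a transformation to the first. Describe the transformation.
It was strongly gaussian-blurred.

Shape edges and outlines are uniformly softened across the whole image.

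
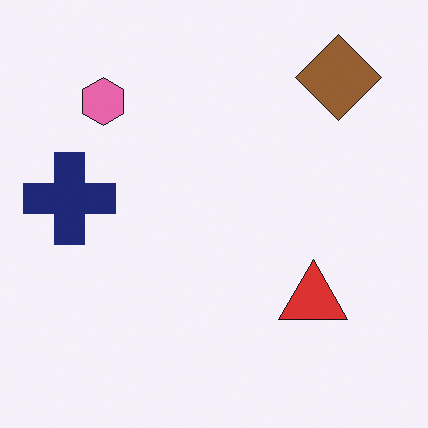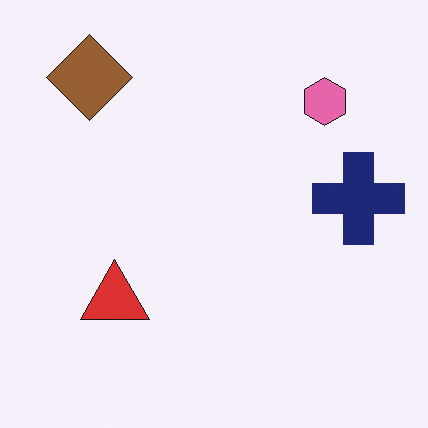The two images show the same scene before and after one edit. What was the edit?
The image was flipped horizontally (left ↔ right).

The navy cross is in the left of the first image and the right of the second — shapes on opposite sides of the vertical midline have swapped in a mirror flip.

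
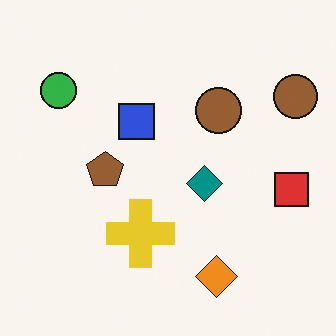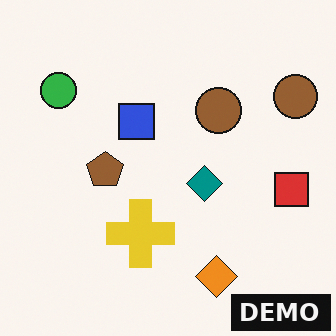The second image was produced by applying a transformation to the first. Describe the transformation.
The transformation is: watermarked with the text "DEMO" in the lower-right corner.

A dark label reading "DEMO" appears in the lower-right corner.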